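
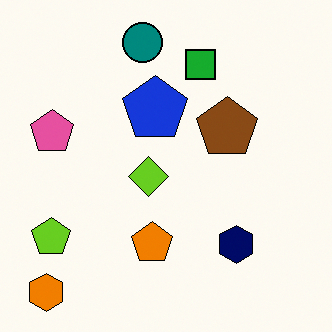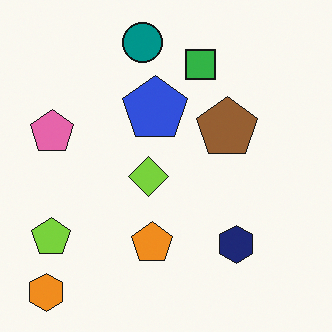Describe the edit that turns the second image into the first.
Given slightly increased contrast.

Tones are pushed away from mid-grey across the whole image — a global contrast change.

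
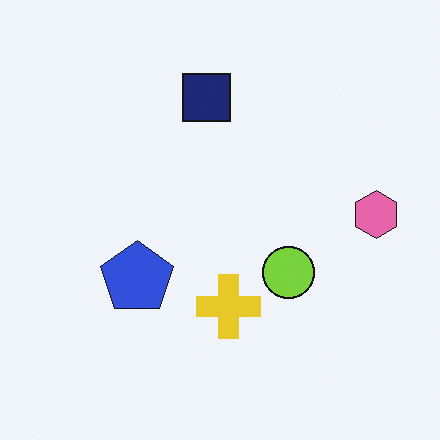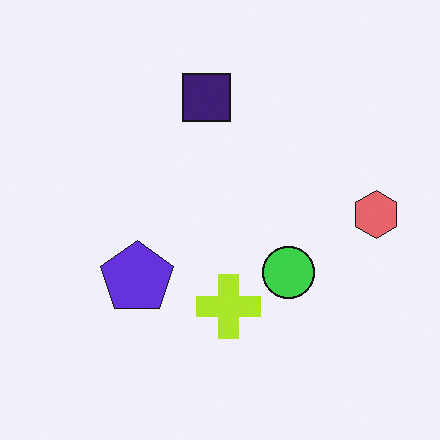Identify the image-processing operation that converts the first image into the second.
It was hue-shifted slightly.

Every shape's color has rotated by the same amount around the hue wheel — a uniform hue shift.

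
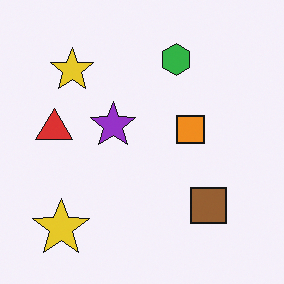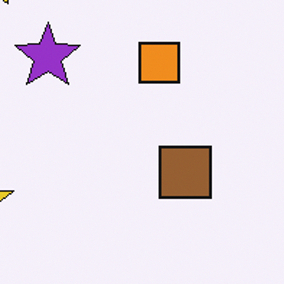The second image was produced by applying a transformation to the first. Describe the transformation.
Cropped slightly and scaled back up.

The visible shapes are larger and the field of view is narrower; shapes near the original edges may be partly or wholly outside the frame — a crop-and-rescale.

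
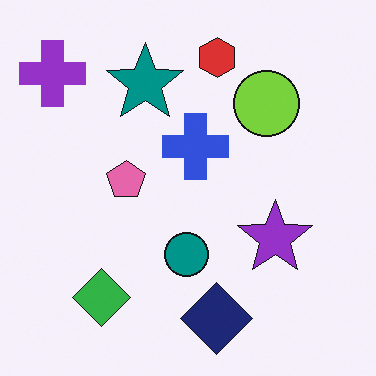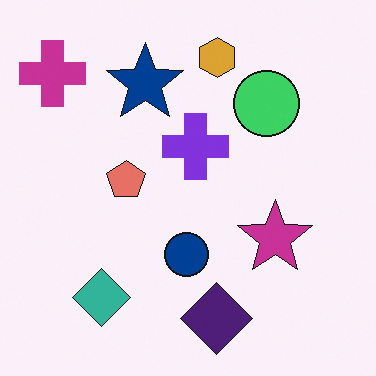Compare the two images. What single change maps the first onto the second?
The second image is the first hue-shifted slightly.

Every shape's color has rotated by the same amount around the hue wheel — a uniform hue shift.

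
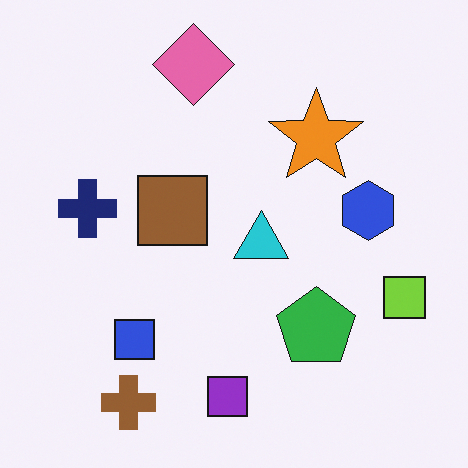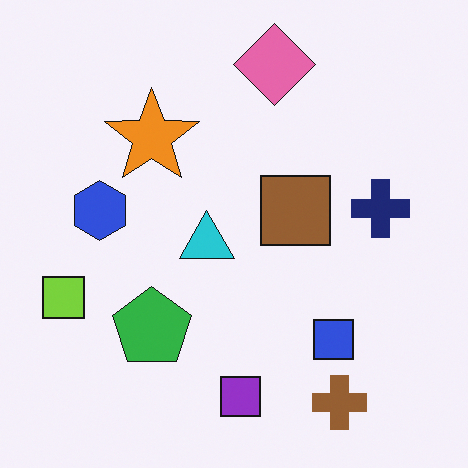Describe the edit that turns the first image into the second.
The transformation is: flipped horizontally (left ↔ right).

The lime square is in the right of the first image and the left of the second — shapes on opposite sides of the vertical midline have swapped in a mirror flip.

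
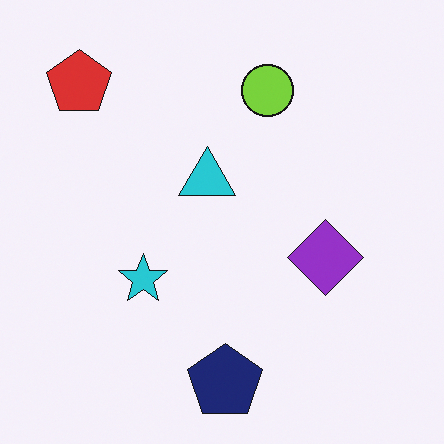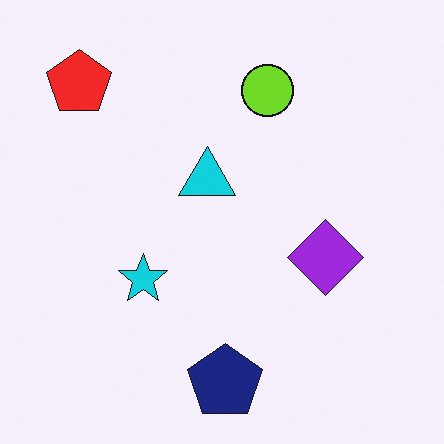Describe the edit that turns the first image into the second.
The second image is the first slightly oversaturated.

All colors are more vivid — a global saturation change.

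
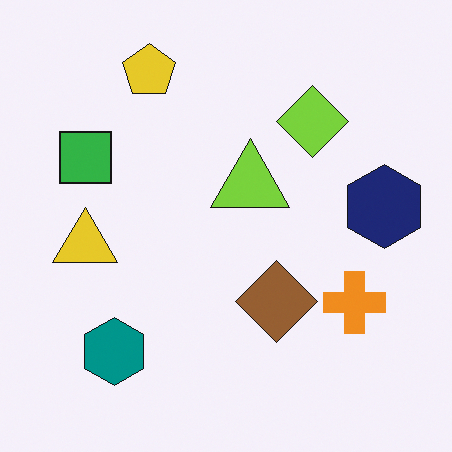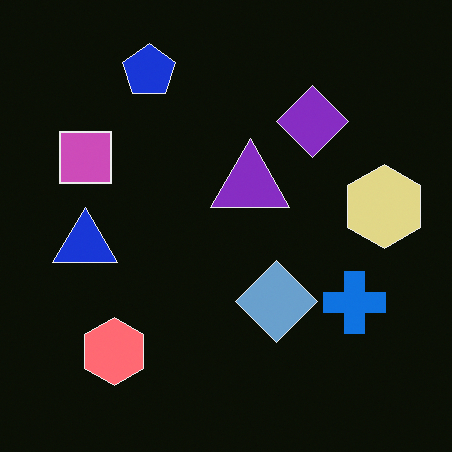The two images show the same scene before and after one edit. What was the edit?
The image was color-inverted (negative).

The light background has become dark and every shape's color is its complement — a photographic negative.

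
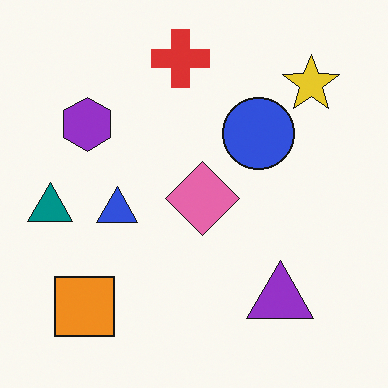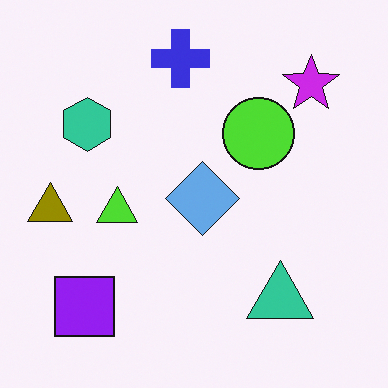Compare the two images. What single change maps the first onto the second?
It was hue-shifted by a large amount.

Every shape's color has rotated by the same amount around the hue wheel — a uniform hue shift.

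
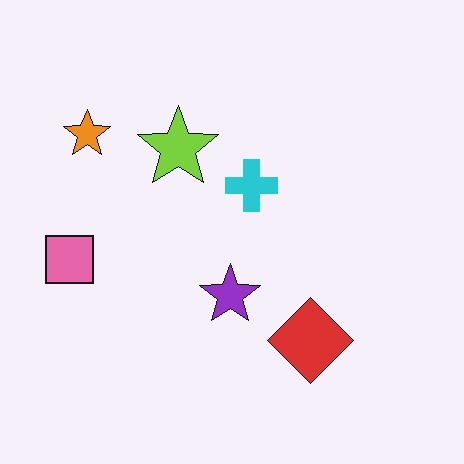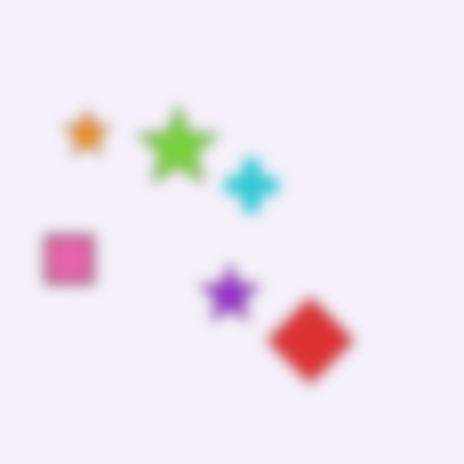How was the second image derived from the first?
The transformation is: strongly gaussian-blurred.

Shape edges and outlines are uniformly softened across the whole image.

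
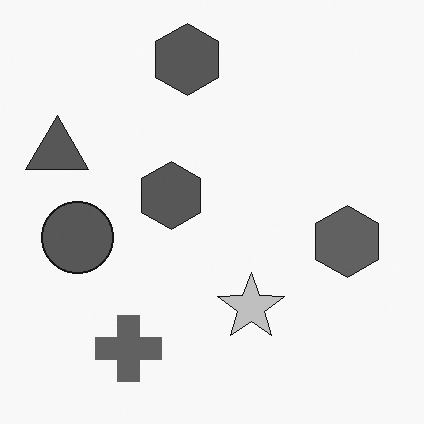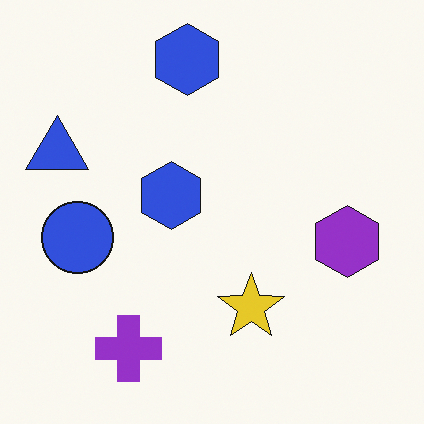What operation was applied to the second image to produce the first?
This is the original image converted to grayscale.

All color is removed — every shape is now a shade of grey.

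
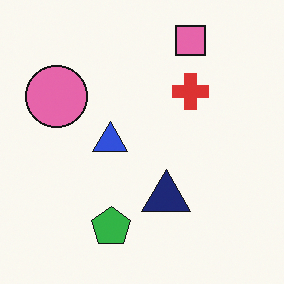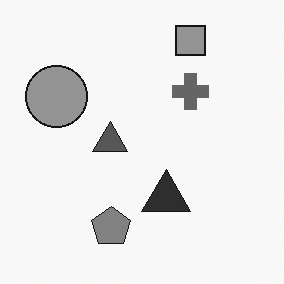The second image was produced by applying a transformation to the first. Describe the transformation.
This is the original image converted to grayscale.

All color is removed — every shape is now a shade of grey.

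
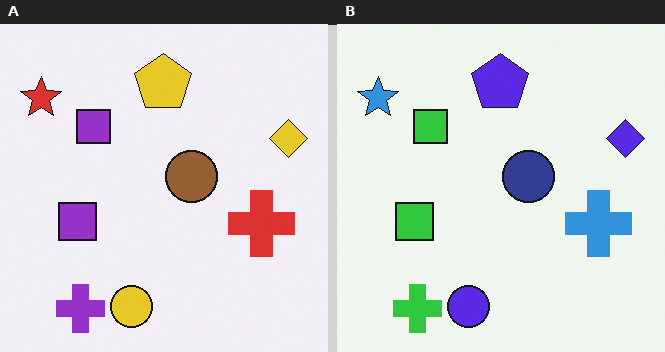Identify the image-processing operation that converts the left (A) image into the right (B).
The transformation is: hue-shifted by a large amount.

Every shape's color has rotated by the same amount around the hue wheel — a uniform hue shift.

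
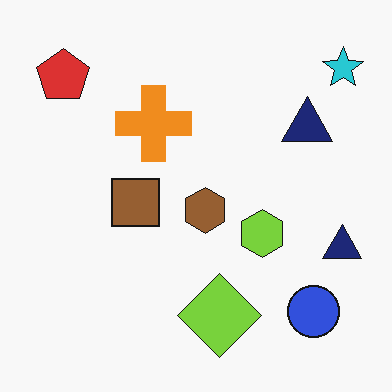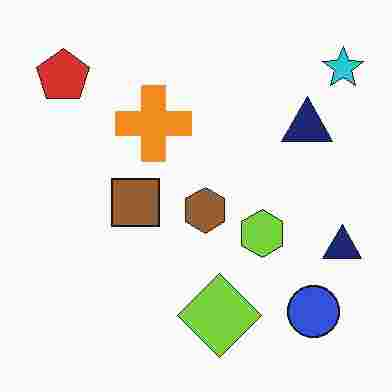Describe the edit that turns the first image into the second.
It was degraded with heavy JPEG compression.

Blocky 8×8 compression artifacts appear around shape edges and the flat background shows ringing — characteristic JPEG degradation.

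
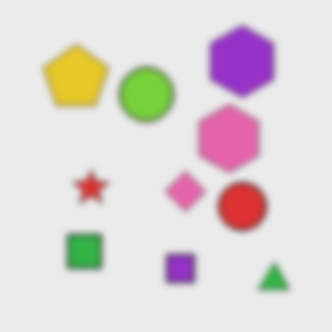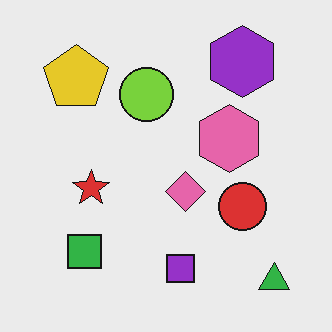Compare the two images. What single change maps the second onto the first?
The transformation is: noticeably gaussian-blurred.

Shape edges and outlines are uniformly softened across the whole image.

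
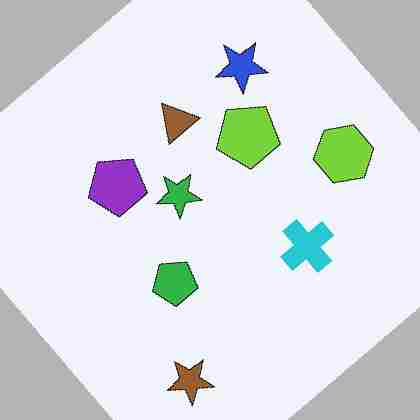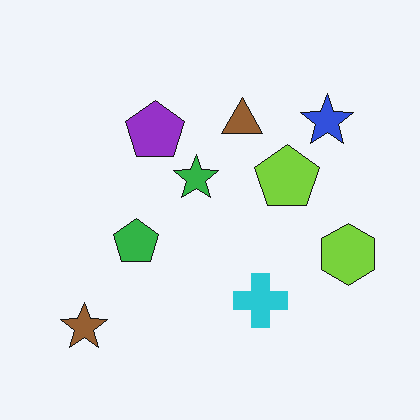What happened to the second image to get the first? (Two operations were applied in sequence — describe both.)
The first image is the second rotated counter-clockwise by a large amount — several tens of degrees, then degraded with heavy JPEG compression.

Every shape is tilted by the same angle and the image corners show triangular fill wedges — a whole-image rotation by a non-right angle. Blocky 8×8 compression artifacts appear around shape edges and the flat background shows ringing — characteristic JPEG degradation.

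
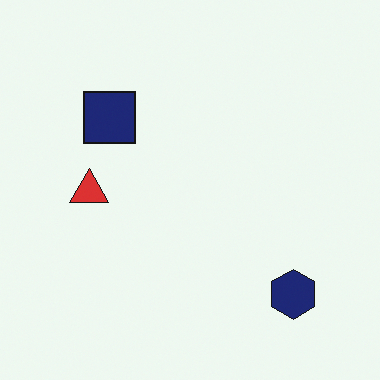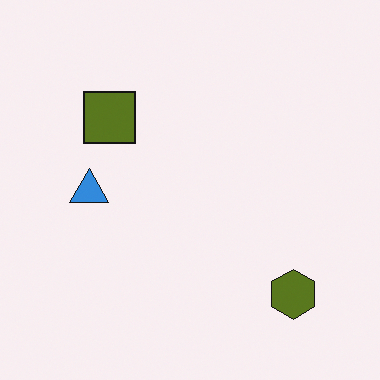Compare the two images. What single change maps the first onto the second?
The image was hue-shifted by a large amount.

Every shape's color has rotated by the same amount around the hue wheel — a uniform hue shift.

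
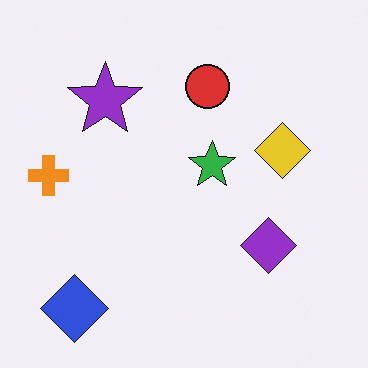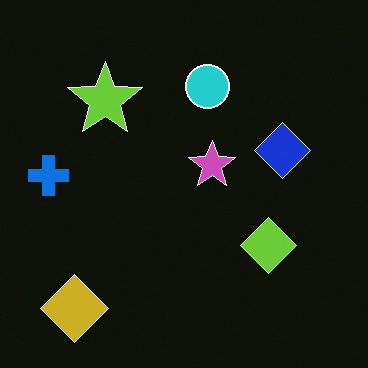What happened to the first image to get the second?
The image was color-inverted (negative).

The light background has become dark and every shape's color is its complement — a photographic negative.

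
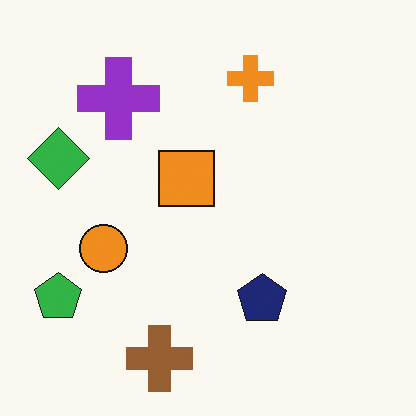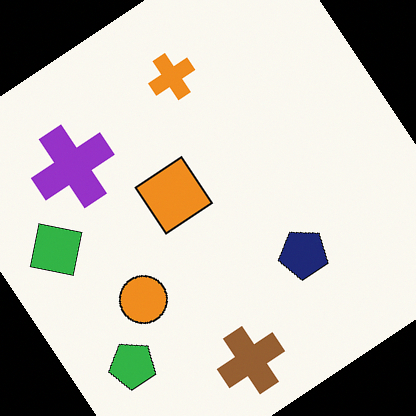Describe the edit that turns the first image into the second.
The second image is the first rotated counter-clockwise by a large amount — several tens of degrees.

Every shape is tilted by the same angle and the image corners show triangular fill wedges — a whole-image rotation by a non-right angle.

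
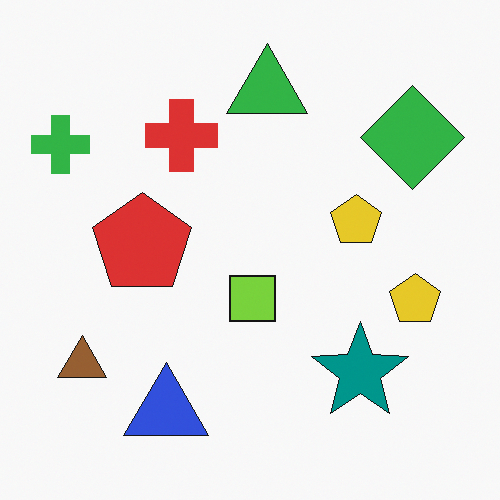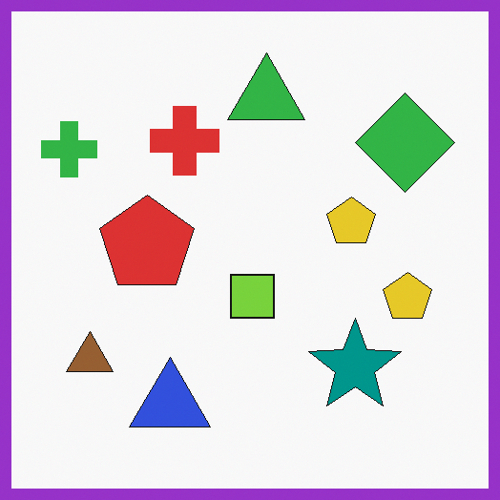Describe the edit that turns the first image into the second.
This is the original image framed with a purple border.

A solid purple frame runs around the edge of the second image, with the content slightly shrunk inside it.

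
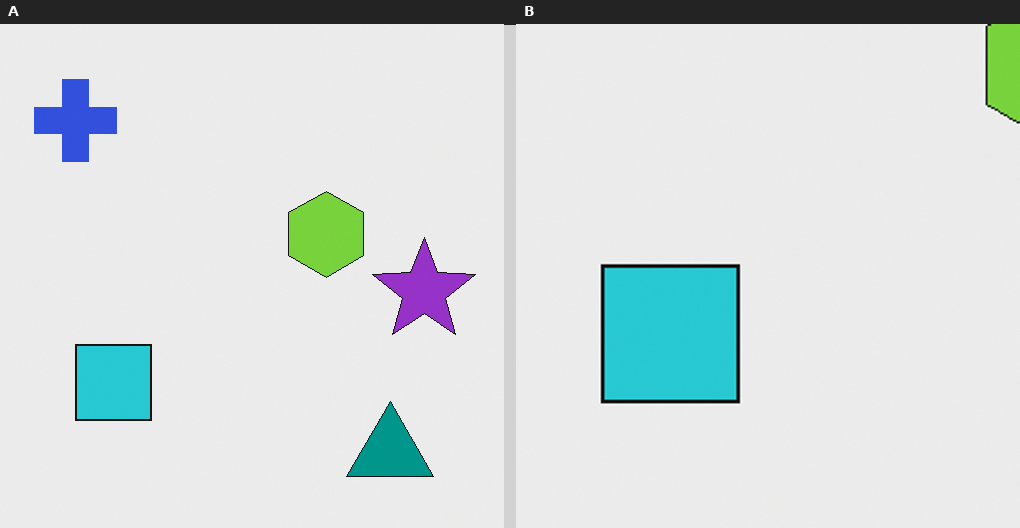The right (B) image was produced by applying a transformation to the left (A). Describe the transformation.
This is the original image cropped tightly and scaled back up.

The visible shapes are larger and the field of view is narrower; shapes near the original edges may be partly or wholly outside the frame — a crop-and-rescale.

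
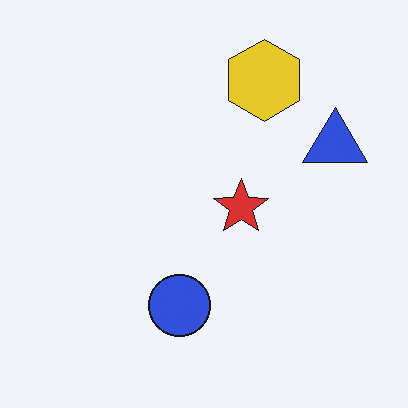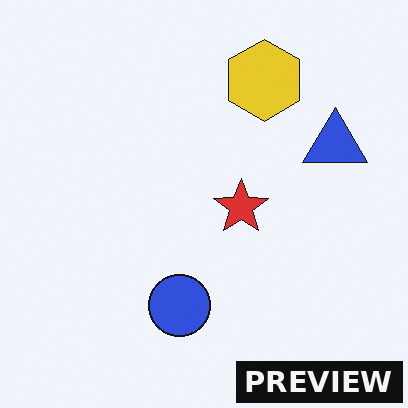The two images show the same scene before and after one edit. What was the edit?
This is the original image watermarked with the text "PREVIEW" in the lower-right corner.

A dark label reading "PREVIEW" appears in the lower-right corner.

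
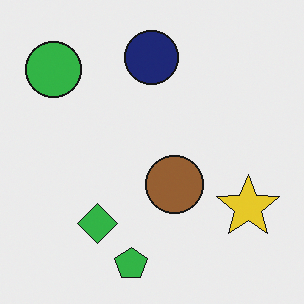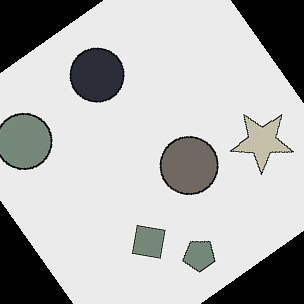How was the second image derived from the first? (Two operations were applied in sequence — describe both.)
It was rotated counter-clockwise by a large amount — several tens of degrees, then made much more muted (saturation change).

Every shape is tilted by the same angle and the image corners show triangular fill wedges — a whole-image rotation by a non-right angle. All colors are more muted and greyish — a global saturation change.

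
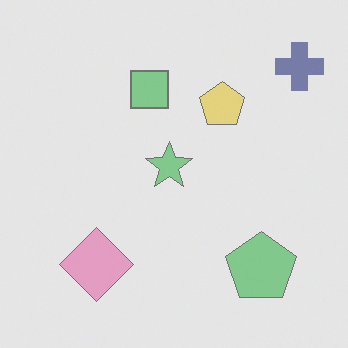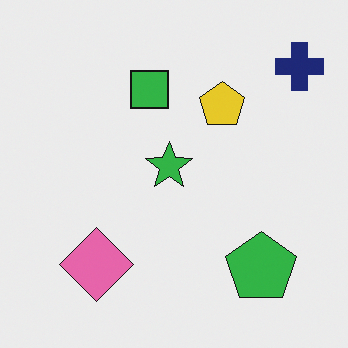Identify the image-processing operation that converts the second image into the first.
The first image is the second given much lower contrast.

Tones are pushed toward mid-grey across the whole image — a global contrast change.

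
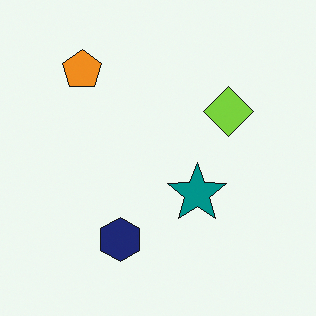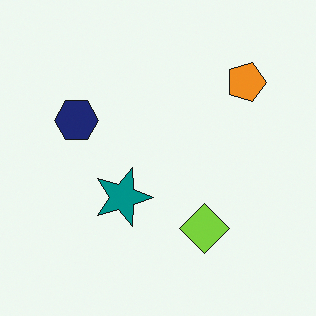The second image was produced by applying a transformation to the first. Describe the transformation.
It was rotated 90° clockwise.

The orange pentagon sits in the top-left of the first image and the top-right of the second — consistent with a whole-image 90° clockwise rotation.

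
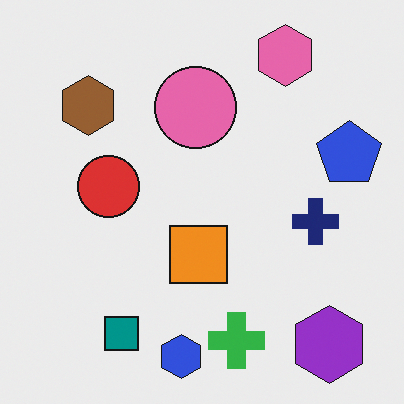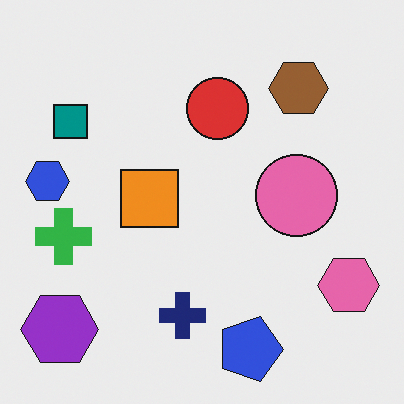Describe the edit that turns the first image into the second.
This is the original image rotated 90° clockwise.

The purple hexagon sits in the bottom-right of the first image and the bottom-left of the second — consistent with a whole-image 90° clockwise rotation.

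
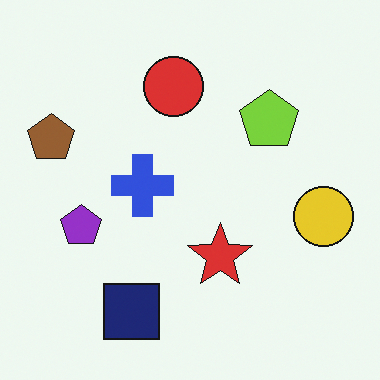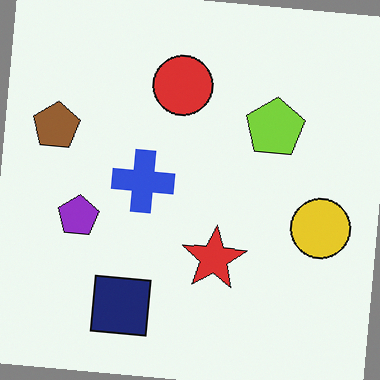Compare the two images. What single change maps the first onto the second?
This is the original image rotated clockwise by a few degrees.

Every shape is tilted by the same angle and the image corners show triangular fill wedges — a whole-image rotation by a non-right angle.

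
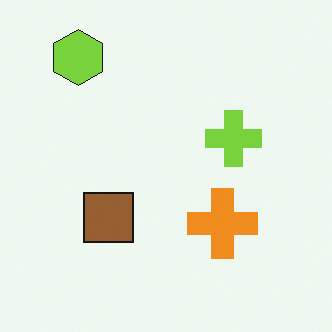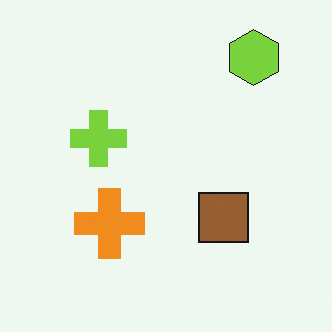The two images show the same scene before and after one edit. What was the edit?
It was flipped horizontally (left ↔ right).

The lime hexagon is in the top-left of the first image and the top-right of the second — shapes on opposite sides of the vertical midline have swapped in a mirror flip.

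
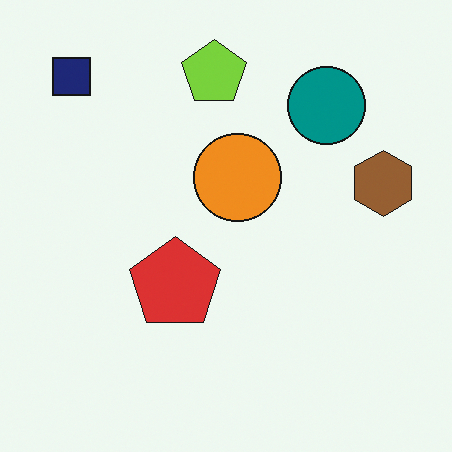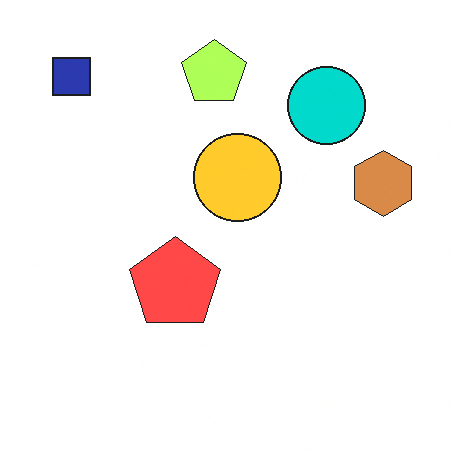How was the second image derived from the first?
The image was noticeably brightened.

Every pixel — background and shapes alike — is uniformly brightened.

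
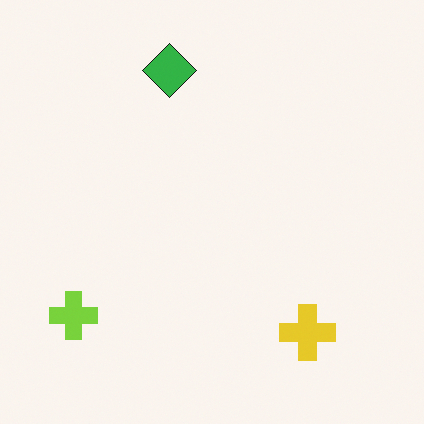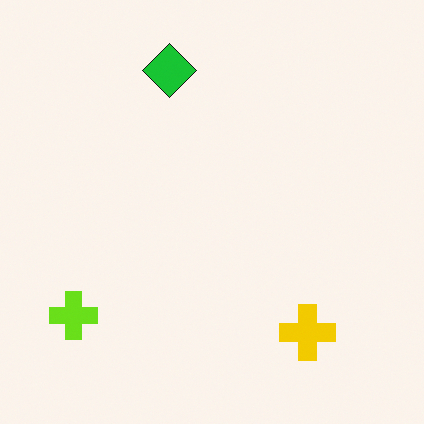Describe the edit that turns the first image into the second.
The image was slightly oversaturated.

All colors are more vivid — a global saturation change.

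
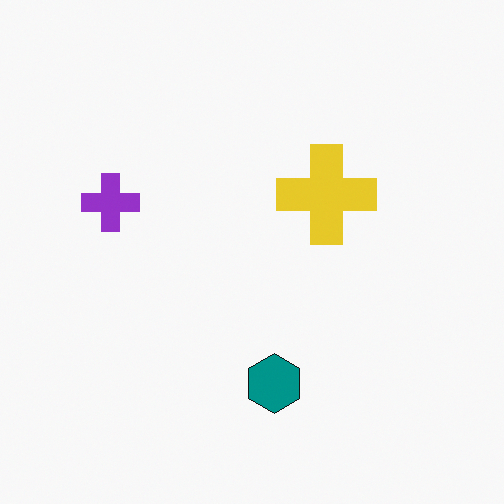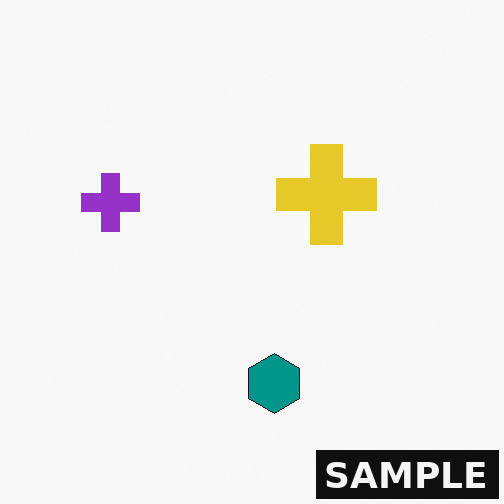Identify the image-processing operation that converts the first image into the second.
The image was watermarked with the text "SAMPLE" in the lower-right corner.

A dark label reading "SAMPLE" appears in the lower-right corner.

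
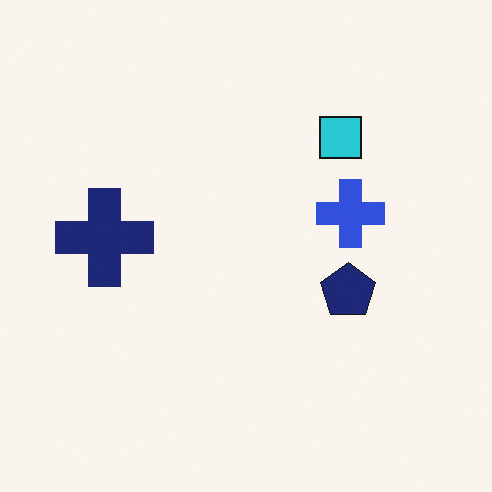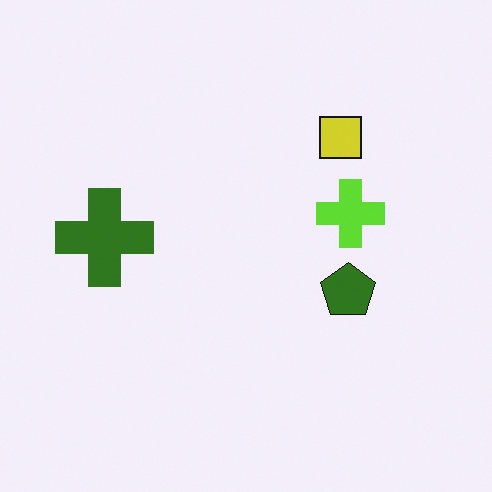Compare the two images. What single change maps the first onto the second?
This is the original image hue-shifted by a large amount.

Every shape's color has rotated by the same amount around the hue wheel — a uniform hue shift.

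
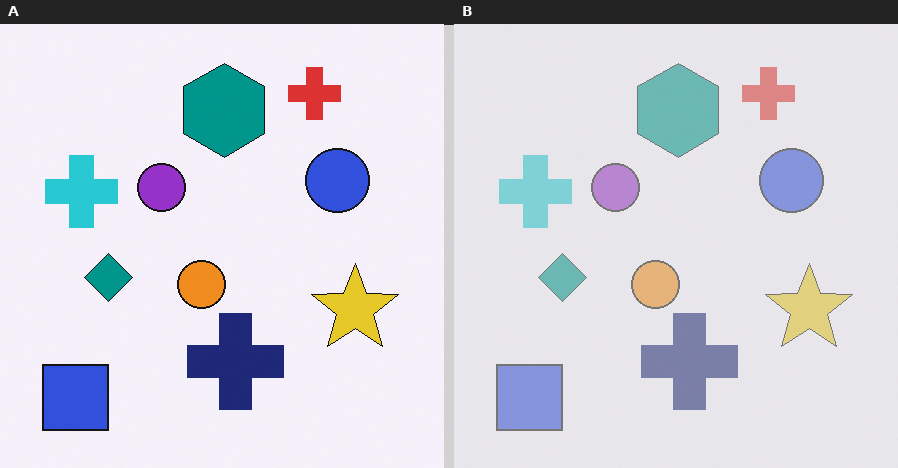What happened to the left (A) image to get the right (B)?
The image was given much lower contrast.

Tones are pushed toward mid-grey across the whole image — a global contrast change.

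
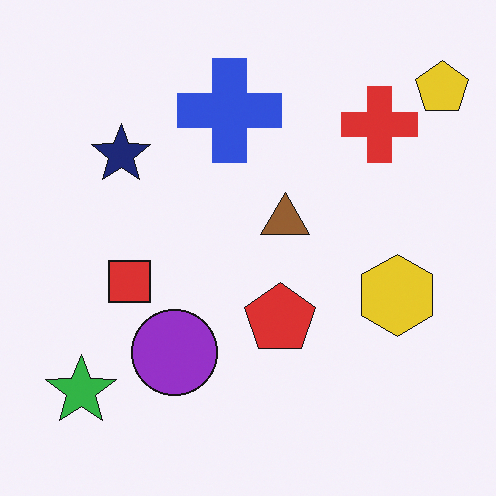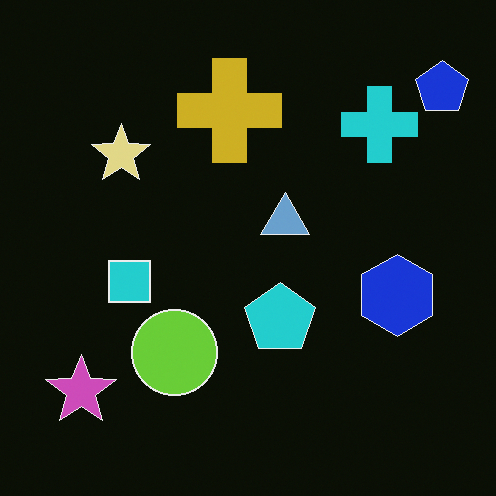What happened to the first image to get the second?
The second image is the first color-inverted (negative).

The light background has become dark and every shape's color is its complement — a photographic negative.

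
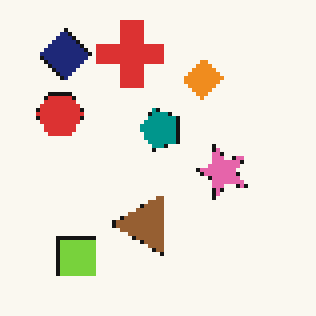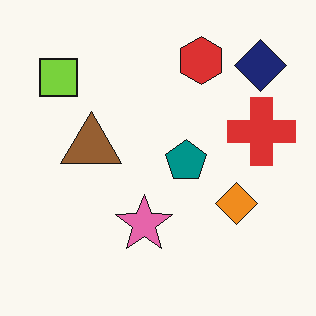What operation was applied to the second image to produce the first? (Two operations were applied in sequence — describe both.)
The transformation is: rotated 90° counter-clockwise, then mildly pixelated.

The navy diamond sits in the top-right of the second image and the top-left of the first — consistent with a whole-image 90° counter-clockwise rotation. Shapes are reduced to large square blocks; fine edges and outlines are lost — a downscale-then-upscale (mosaic) effect.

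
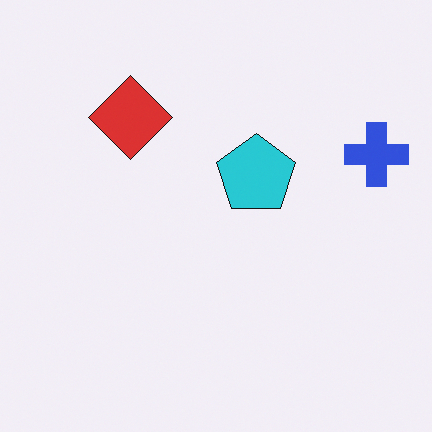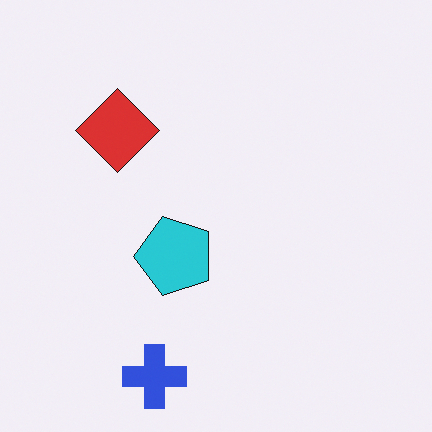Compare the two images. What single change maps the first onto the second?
The transformation is: transposed (reflected across the top-left ↔ bottom-right diagonal).

Shapes have swapped their row and column positions — what was in the top-right is now in the bottom-left — a diagonal reflection.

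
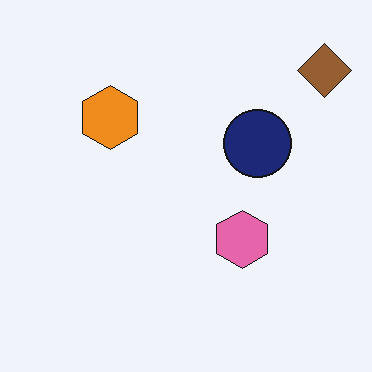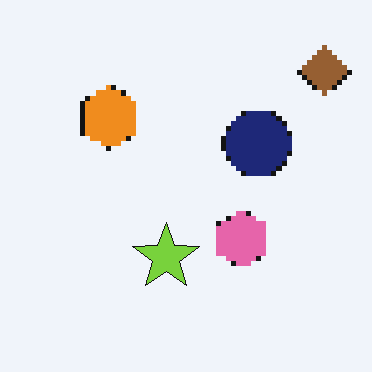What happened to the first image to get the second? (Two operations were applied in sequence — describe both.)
The image was mildly pixelated, then overlaid with an additional lime star.

Shapes are reduced to large square blocks; fine edges and outlines are lost — a downscale-then-upscale (mosaic) effect. A lime star appears in the second image that is absent from the first.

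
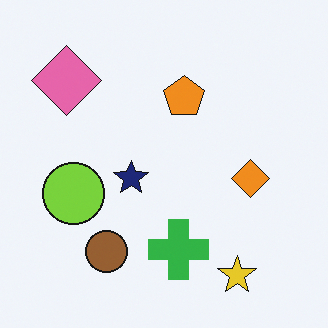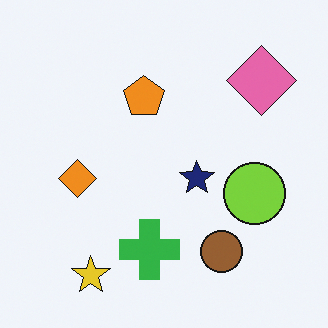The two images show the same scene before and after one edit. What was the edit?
Flipped horizontally (left ↔ right).

The pink diamond is in the top-left of the first image and the top-right of the second — shapes on opposite sides of the vertical midline have swapped in a mirror flip.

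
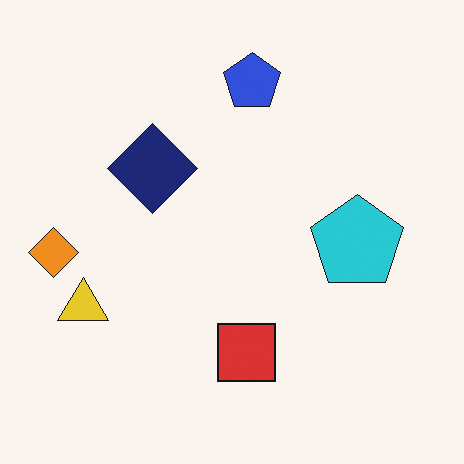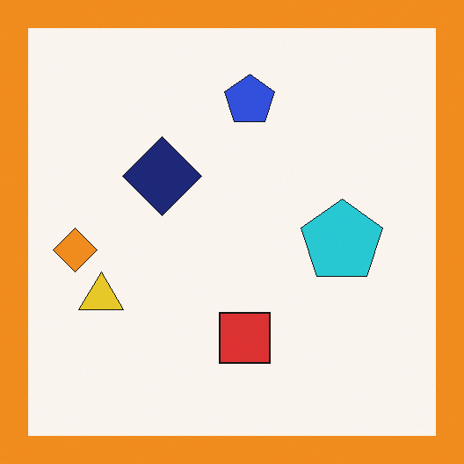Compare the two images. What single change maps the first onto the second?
The second image is the first framed with a orange border.

A solid orange frame runs around the edge of the second image, with the content slightly shrunk inside it.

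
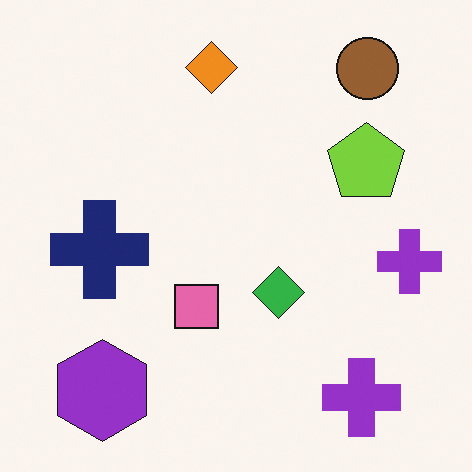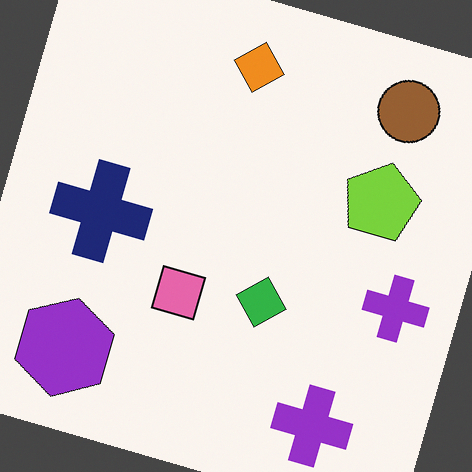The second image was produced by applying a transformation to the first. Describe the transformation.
The image was rotated clockwise by a moderate amount.

Every shape is tilted by the same angle and the image corners show triangular fill wedges — a whole-image rotation by a non-right angle.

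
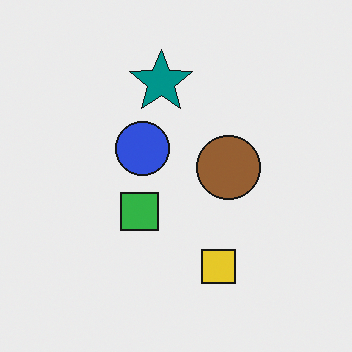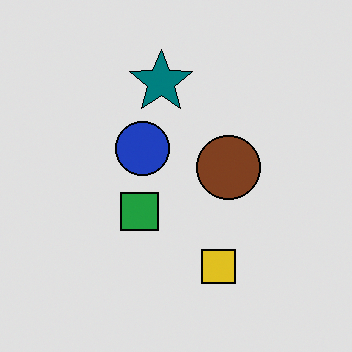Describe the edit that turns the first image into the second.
The transformation is: moderately posterized.

Each flat color has snapped to a coarser quantized level — most visibly, the near-white background has dropped to a flat grey.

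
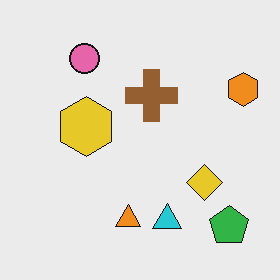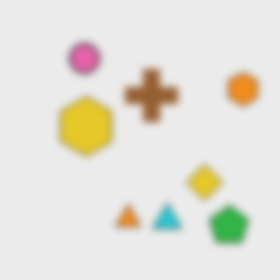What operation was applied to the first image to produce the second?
The transformation is: noticeably gaussian-blurred.

Shape edges and outlines are uniformly softened across the whole image.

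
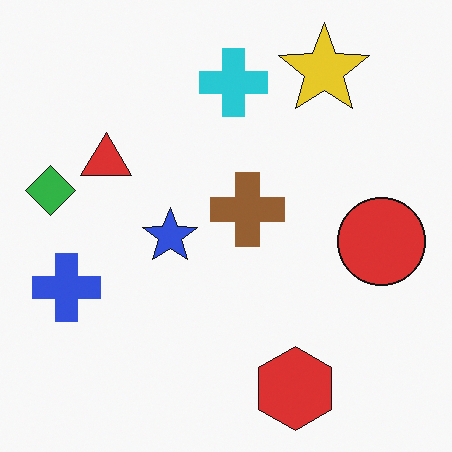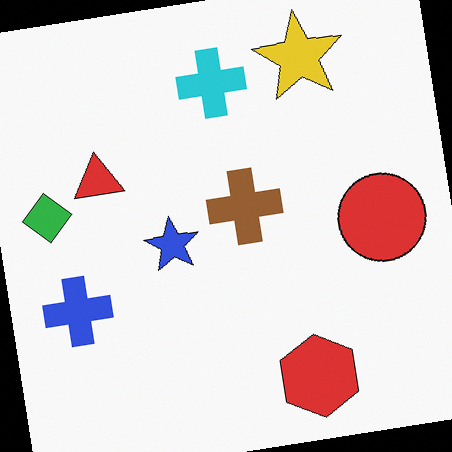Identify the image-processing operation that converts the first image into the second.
The second image is the first rotated counter-clockwise by a small amount.

Every shape is tilted by the same angle and the image corners show triangular fill wedges — a whole-image rotation by a non-right angle.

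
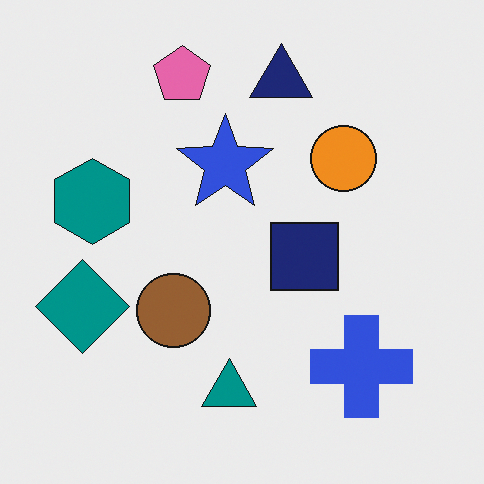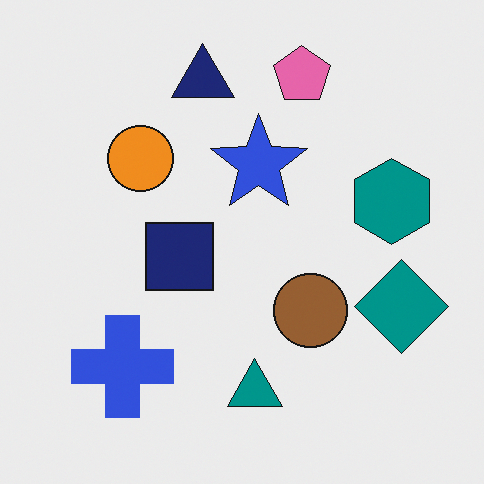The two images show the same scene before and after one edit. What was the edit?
The transformation is: flipped horizontally (left ↔ right).

The teal diamond is in the left of the first image and the right of the second — shapes on opposite sides of the vertical midline have swapped in a mirror flip.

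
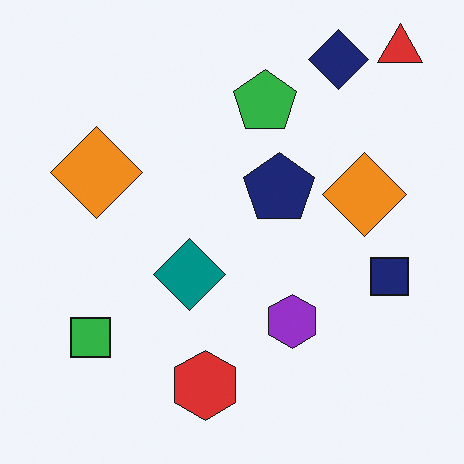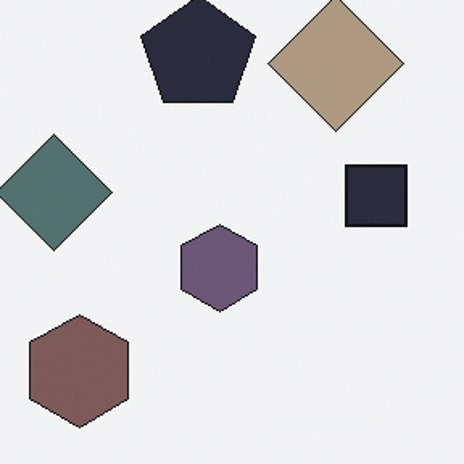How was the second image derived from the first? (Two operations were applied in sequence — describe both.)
This is the original image cropped slightly and scaled back up, then made much more muted (saturation change).

The visible shapes are larger and the field of view is narrower; shapes near the original edges may be partly or wholly outside the frame — a crop-and-rescale. All colors are more muted and greyish — a global saturation change.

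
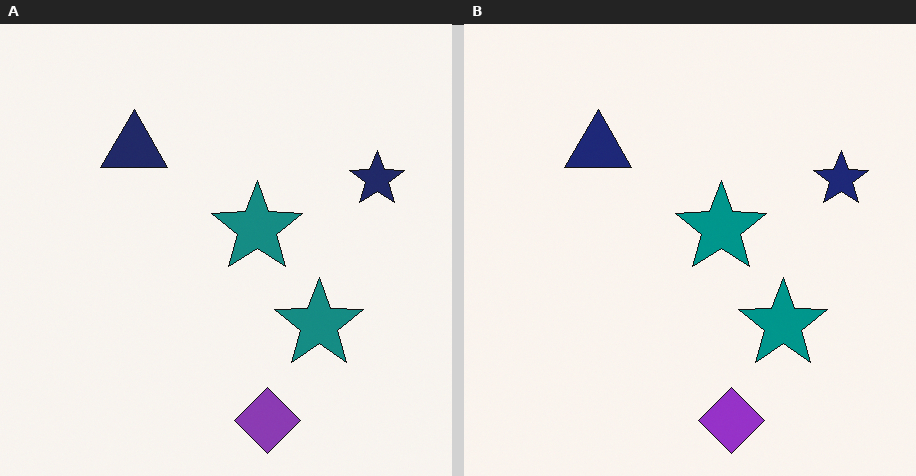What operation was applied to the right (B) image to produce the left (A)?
The left (A) image is the right (B) slightly desaturated.

All colors are more muted and greyish — a global saturation change.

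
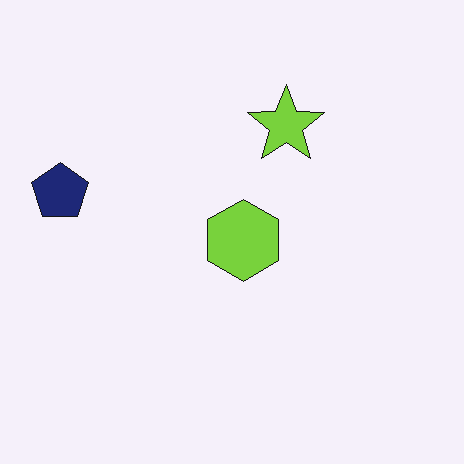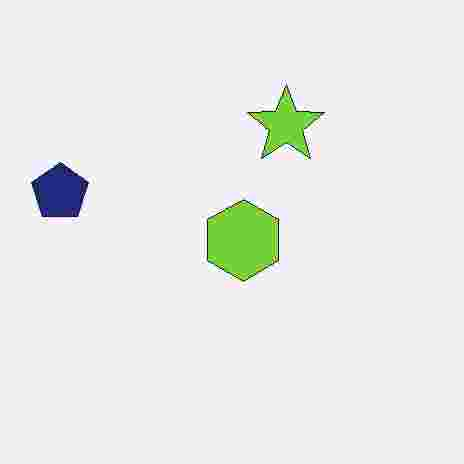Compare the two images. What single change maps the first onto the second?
The transformation is: heavily JPEG-compressed with obvious blocking artifacts.

Blocky 8×8 compression artifacts appear around shape edges and the flat background shows ringing — characteristic JPEG degradation.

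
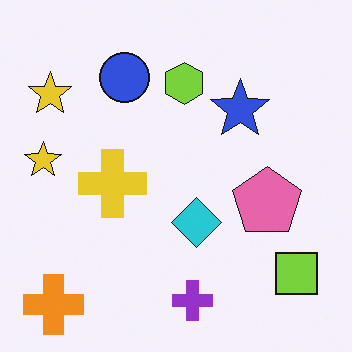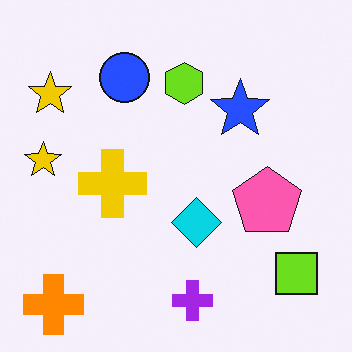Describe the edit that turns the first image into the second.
This is the original image slightly oversaturated.

All colors are more vivid — a global saturation change.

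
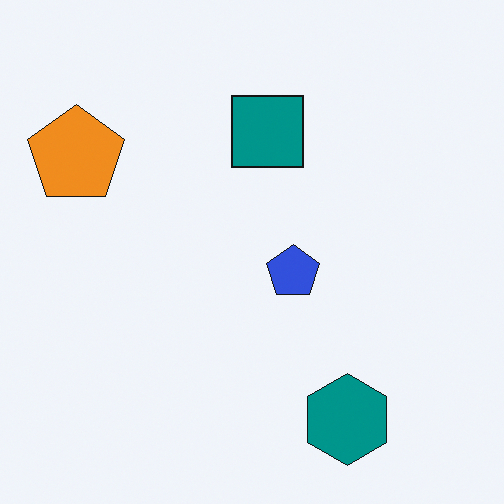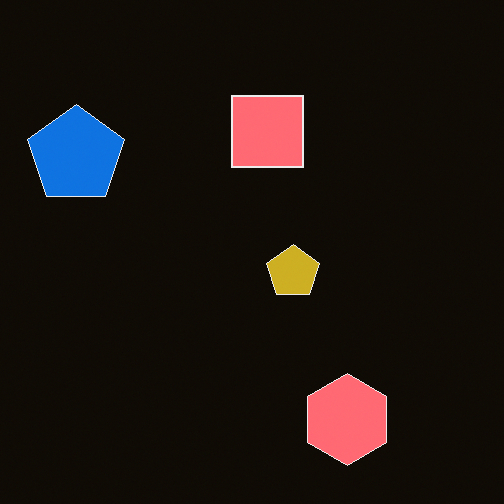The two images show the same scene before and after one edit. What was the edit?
This is the original image color-inverted (negative).

The light background has become dark and every shape's color is its complement — a photographic negative.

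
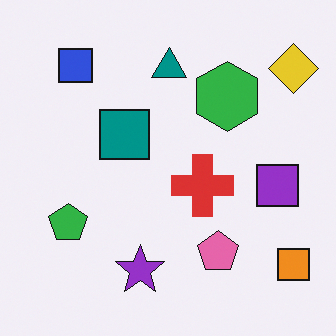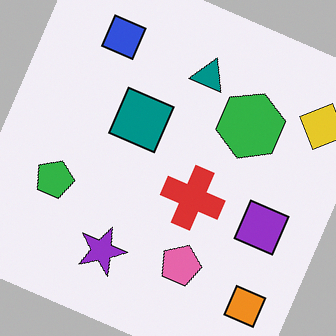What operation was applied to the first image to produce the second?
It was rotated clockwise by a moderate amount.

Every shape is tilted by the same angle and the image corners show triangular fill wedges — a whole-image rotation by a non-right angle.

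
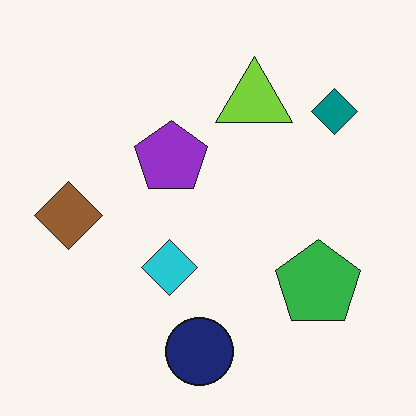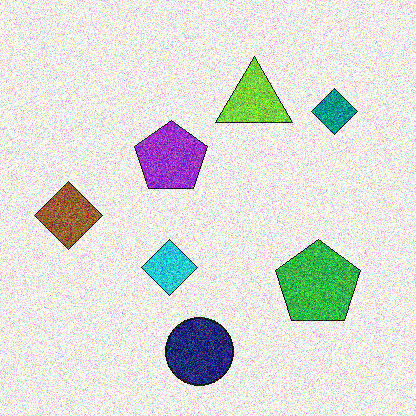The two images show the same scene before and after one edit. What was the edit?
The second image is the first degraded with a thick layer of grain.

Random speckle covers the whole image, including the flat background.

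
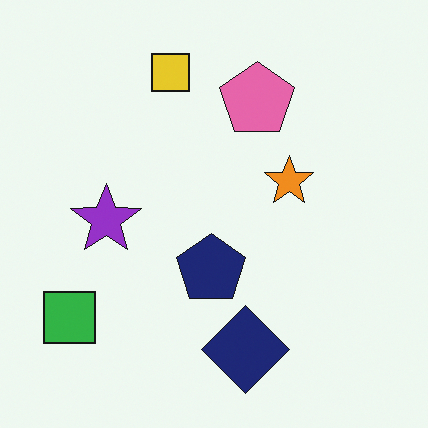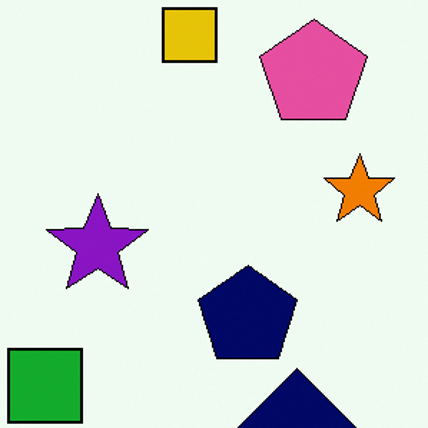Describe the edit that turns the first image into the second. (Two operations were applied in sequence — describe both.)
This is the original image given slightly increased contrast, then cropped slightly and scaled back up.

Tones are pushed away from mid-grey across the whole image — a global contrast change. The visible shapes are larger and the field of view is narrower; shapes near the original edges may be partly or wholly outside the frame — a crop-and-rescale.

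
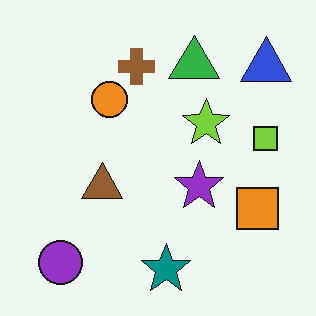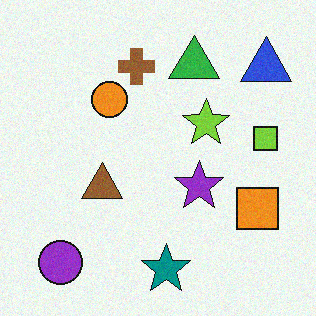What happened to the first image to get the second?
The image was degraded with subtle gaussian noise.

Random speckle covers the whole image, including the flat background.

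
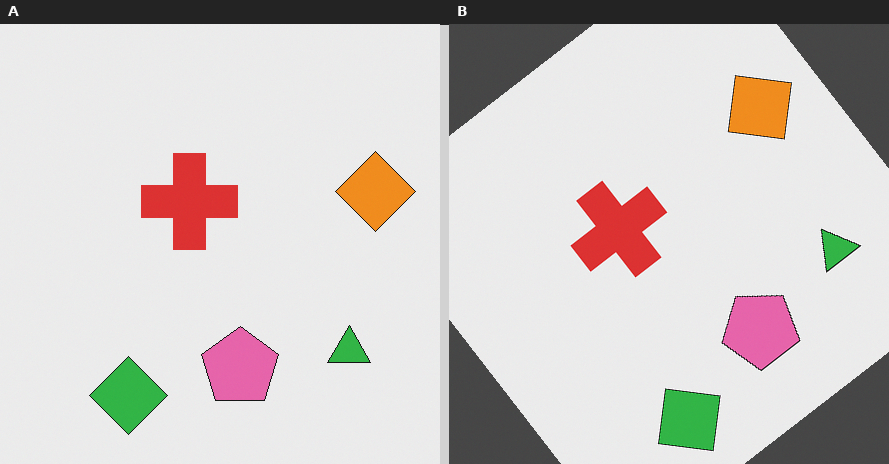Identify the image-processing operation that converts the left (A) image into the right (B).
The transformation is: rotated counter-clockwise by a large amount — several tens of degrees.

Every shape is tilted by the same angle and the image corners show triangular fill wedges — a whole-image rotation by a non-right angle.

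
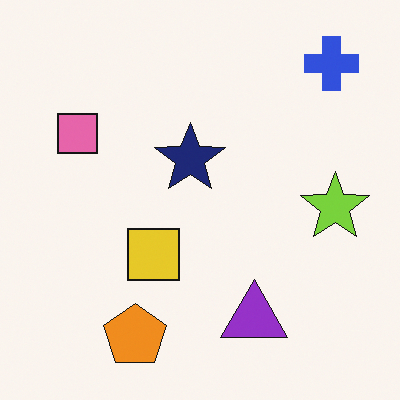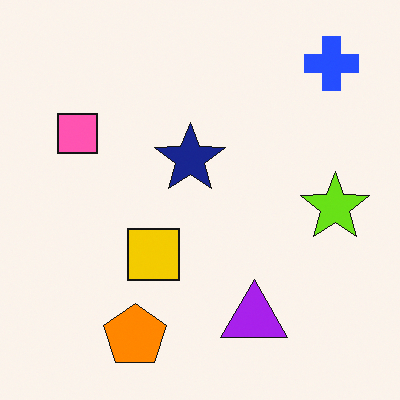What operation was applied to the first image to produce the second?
The image was slightly oversaturated.

All colors are more vivid — a global saturation change.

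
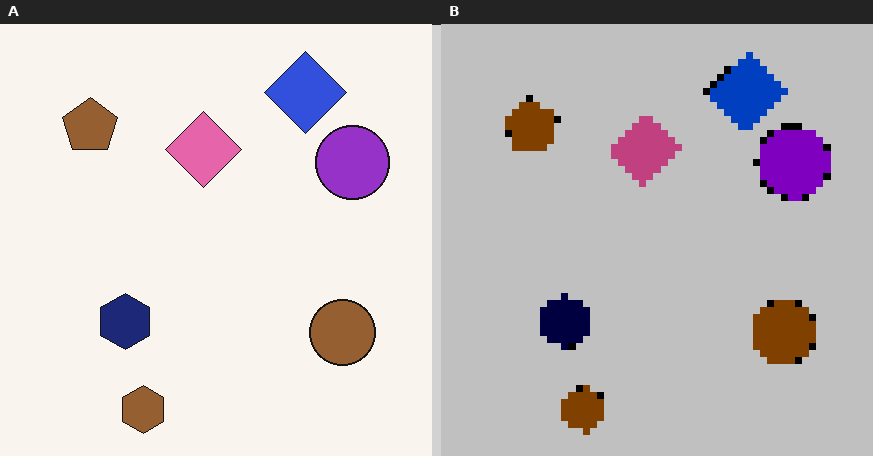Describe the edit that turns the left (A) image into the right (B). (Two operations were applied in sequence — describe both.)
It was aggressively posterized, then pixelated into visible square blocks.

Each flat color has snapped to a coarser quantized level — most visibly, the near-white background has dropped to a flat grey. Shapes are reduced to large square blocks; fine edges and outlines are lost — a downscale-then-upscale (mosaic) effect.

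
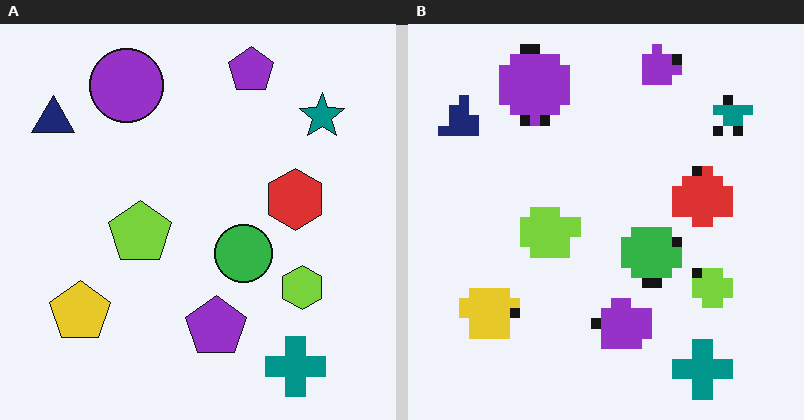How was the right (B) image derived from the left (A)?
It was coarsely pixelated.

Shapes are reduced to large square blocks; fine edges and outlines are lost — a downscale-then-upscale (mosaic) effect.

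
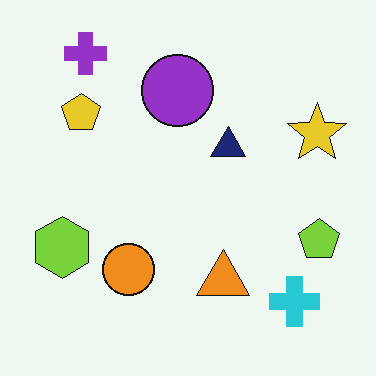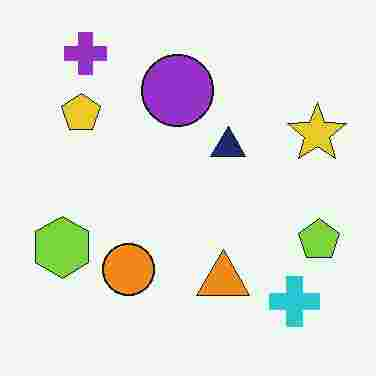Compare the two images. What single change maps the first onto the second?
Degraded with heavy JPEG compression.

Blocky 8×8 compression artifacts appear around shape edges and the flat background shows ringing — characteristic JPEG degradation.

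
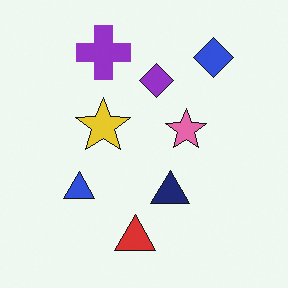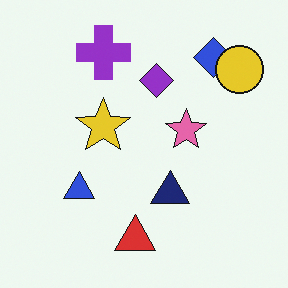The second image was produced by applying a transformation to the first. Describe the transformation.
The second image is the first overlaid with an additional yellow circle.

A yellow circle appears in the second image that is absent from the first.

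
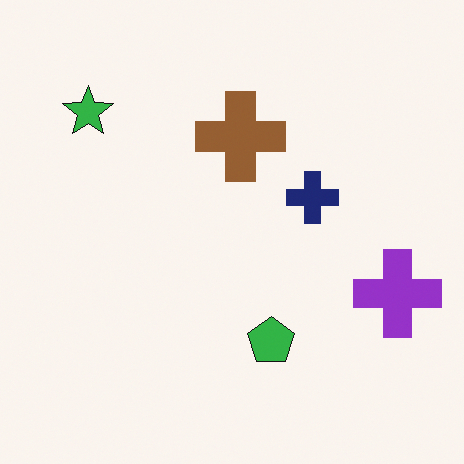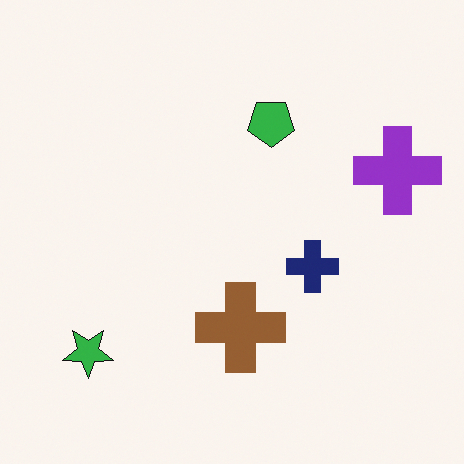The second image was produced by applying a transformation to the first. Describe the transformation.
It was flipped vertically (top ↔ bottom).

The green star is in the top-left of the first image and the bottom-left of the second — shapes on opposite sides of the horizontal midline have swapped in a mirror flip.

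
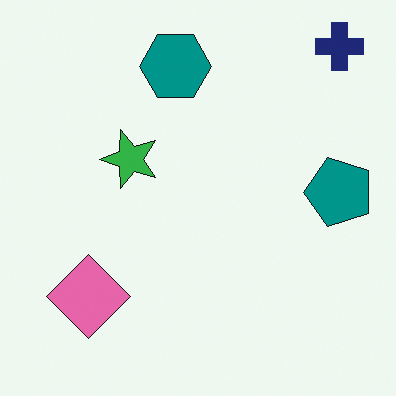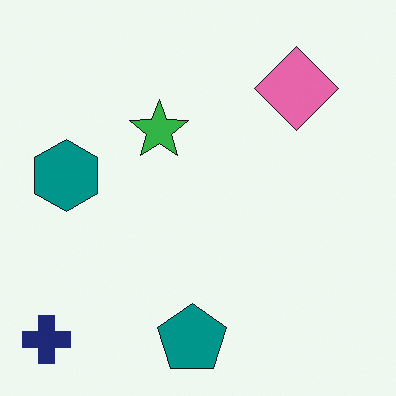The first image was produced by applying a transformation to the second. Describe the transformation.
It was transposed (reflected across the top-left ↔ bottom-right diagonal).

Shapes have swapped their row and column positions — what was in the top-right is now in the bottom-left — a diagonal reflection.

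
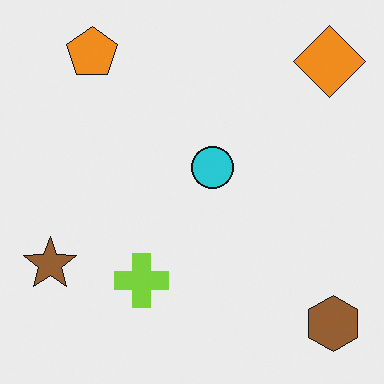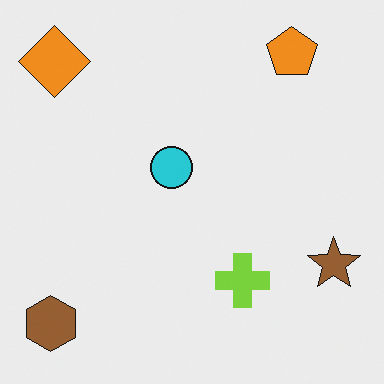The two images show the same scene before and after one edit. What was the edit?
It was flipped horizontally (left ↔ right).

The brown star is in the bottom-left of the first image and the bottom-right of the second — shapes on opposite sides of the vertical midline have swapped in a mirror flip.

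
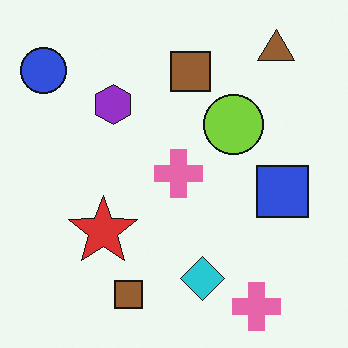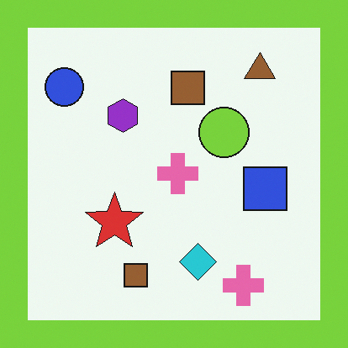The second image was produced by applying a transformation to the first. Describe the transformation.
This is the original image framed with a lime border.

A solid lime frame runs around the edge of the second image, with the content slightly shrunk inside it.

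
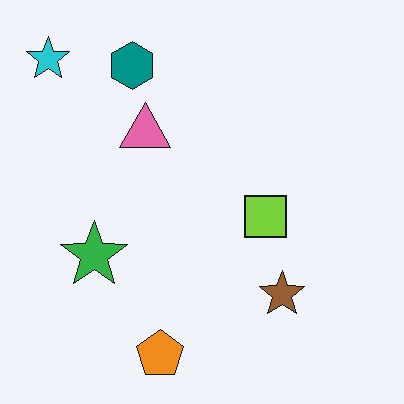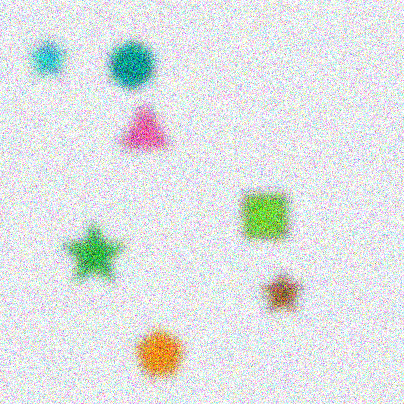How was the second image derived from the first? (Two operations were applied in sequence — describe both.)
The transformation is: heavily blurred, then degraded with strong gaussian noise.

Shape edges and outlines are uniformly softened across the whole image. Random speckle covers the whole image, including the flat background.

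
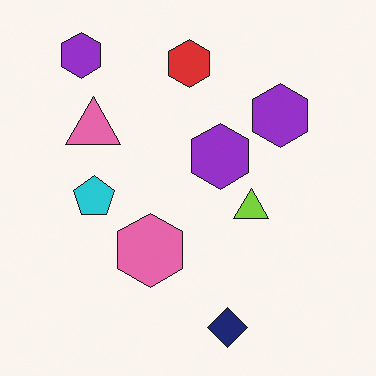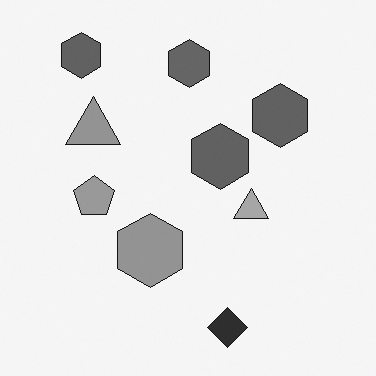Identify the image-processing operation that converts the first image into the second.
Converted to grayscale.

All color is removed — every shape is now a shade of grey.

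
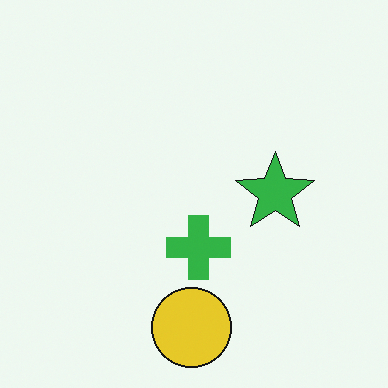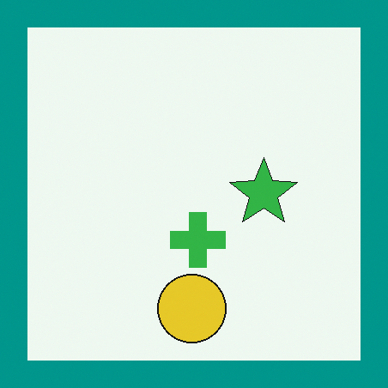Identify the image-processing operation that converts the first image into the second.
Framed with a teal border.

A solid teal frame runs around the edge of the second image, with the content slightly shrunk inside it.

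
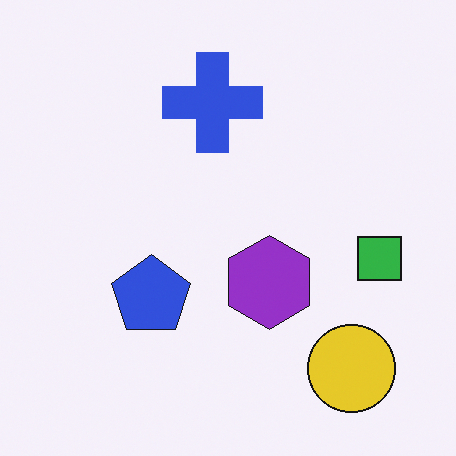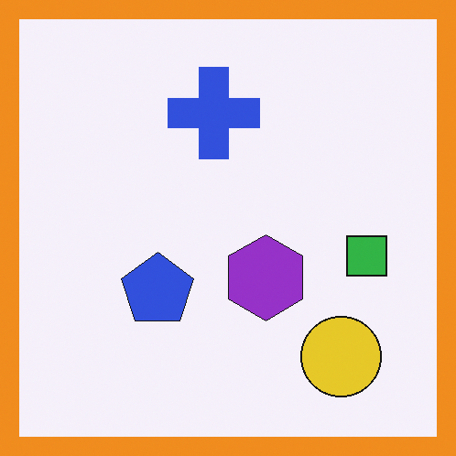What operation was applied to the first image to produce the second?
The transformation is: framed with a orange border.

A solid orange frame runs around the edge of the second image, with the content slightly shrunk inside it.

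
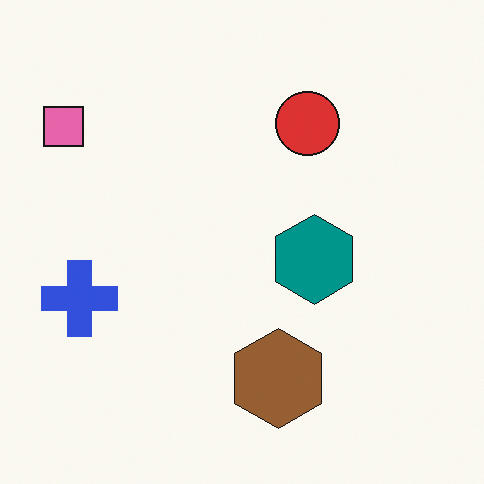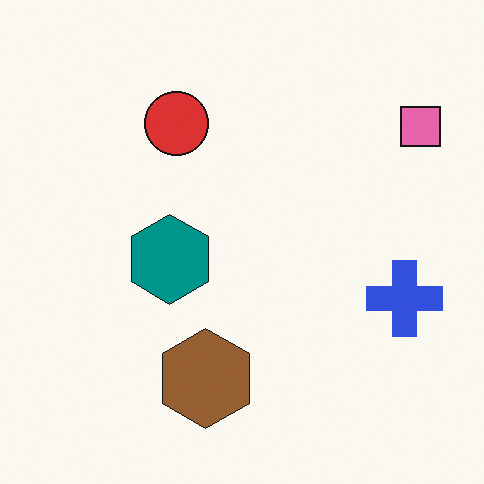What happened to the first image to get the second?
The image was flipped horizontally (left ↔ right).

The pink square is in the top-left of the first image and the top-right of the second — shapes on opposite sides of the vertical midline have swapped in a mirror flip.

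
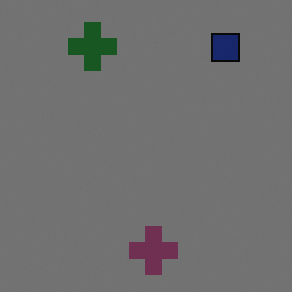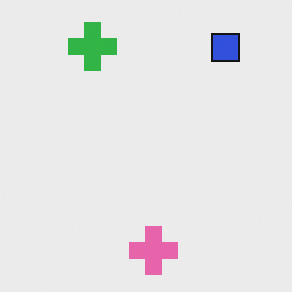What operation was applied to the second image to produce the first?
Substantially darkened.

Every pixel — background and shapes alike — is uniformly darkened.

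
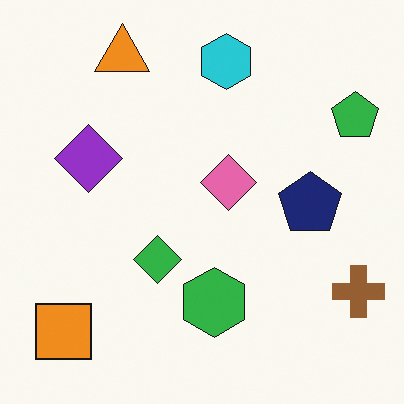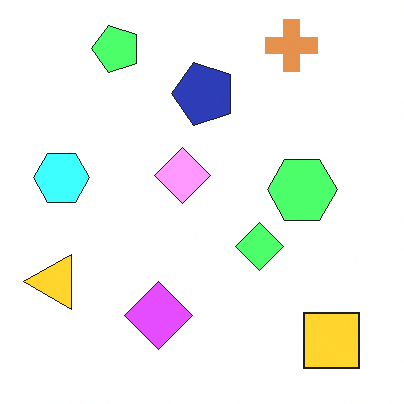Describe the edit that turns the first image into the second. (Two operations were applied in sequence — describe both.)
The image was rotated 90° counter-clockwise, then noticeably brightened.

The orange square sits in the bottom-left of the first image and the bottom-right of the second — consistent with a whole-image 90° counter-clockwise rotation. Every pixel — background and shapes alike — is uniformly brightened.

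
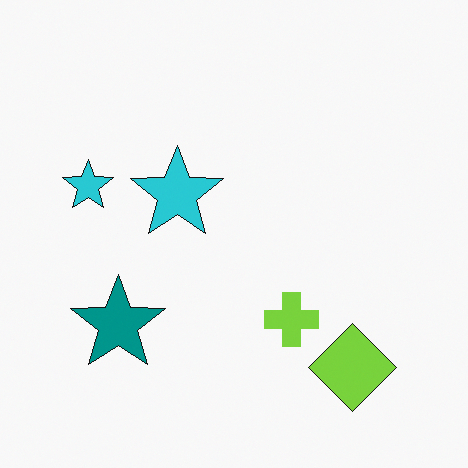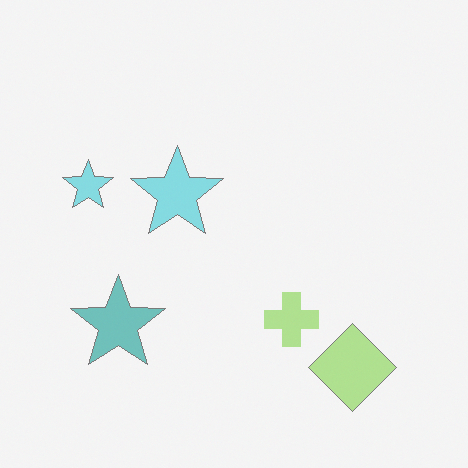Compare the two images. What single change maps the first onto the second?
It was given much lower contrast.

Tones are pushed toward mid-grey across the whole image — a global contrast change.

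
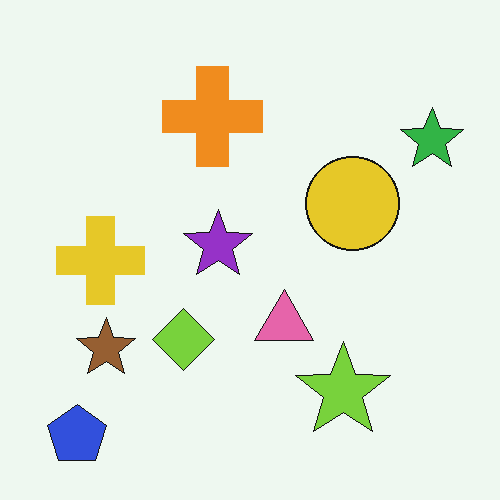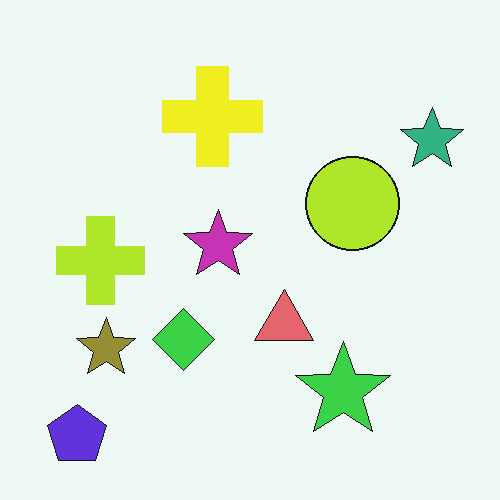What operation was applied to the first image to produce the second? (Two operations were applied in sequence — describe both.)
This is the original image hue-shifted slightly, then JPEG-compressed with visible artifacts.

Every shape's color has rotated by the same amount around the hue wheel — a uniform hue shift. Blocky 8×8 compression artifacts appear around shape edges and the flat background shows ringing — characteristic JPEG degradation.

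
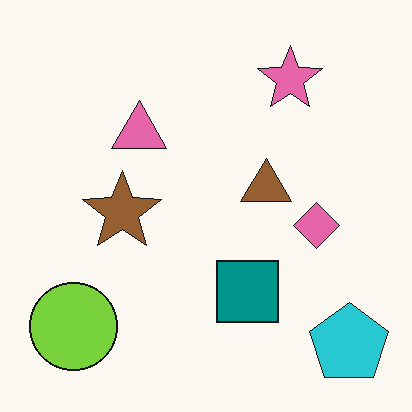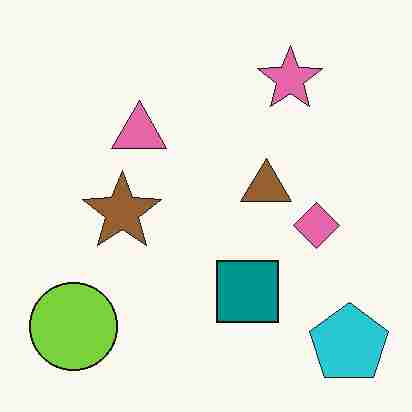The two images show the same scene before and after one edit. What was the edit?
The transformation is: degraded with heavy JPEG compression.

Blocky 8×8 compression artifacts appear around shape edges and the flat background shows ringing — characteristic JPEG degradation.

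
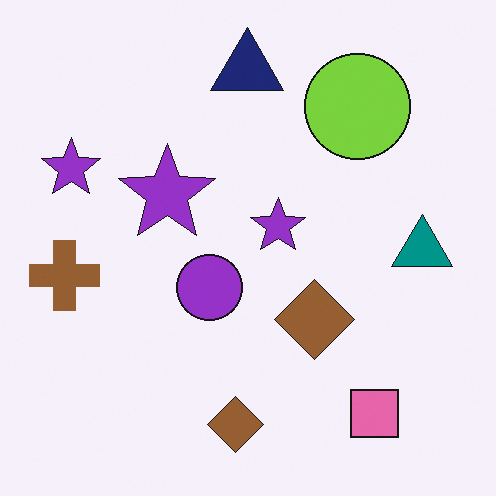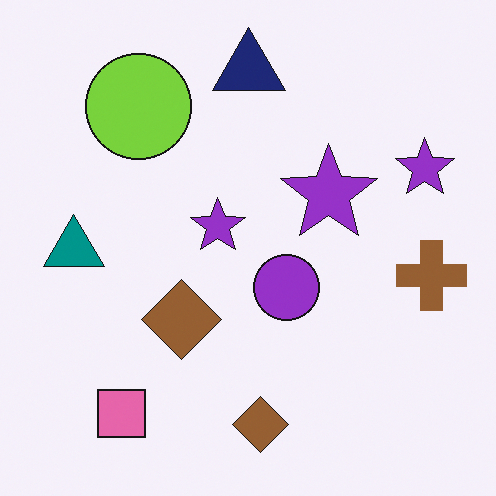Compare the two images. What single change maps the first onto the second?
The image was flipped horizontally (left ↔ right).

The brown cross is in the left of the first image and the right of the second — shapes on opposite sides of the vertical midline have swapped in a mirror flip.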